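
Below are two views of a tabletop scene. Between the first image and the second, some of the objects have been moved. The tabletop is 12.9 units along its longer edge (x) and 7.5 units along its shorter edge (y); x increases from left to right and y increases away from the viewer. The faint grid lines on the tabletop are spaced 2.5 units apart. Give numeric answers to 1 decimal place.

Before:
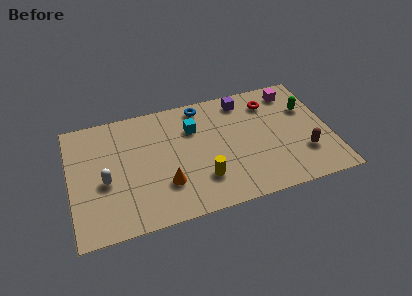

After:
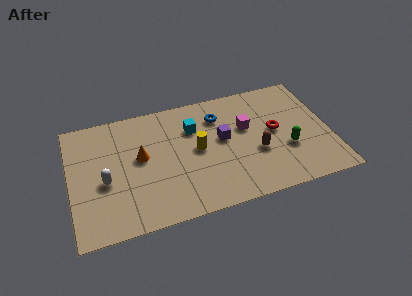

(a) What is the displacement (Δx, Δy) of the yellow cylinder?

(-0.1, 1.9)

The yellow cylinder started near (6.4, 2.0) and ended near (6.3, 3.9).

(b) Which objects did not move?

the white capsule and the cyan cube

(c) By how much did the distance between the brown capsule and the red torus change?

-2.5

Before: roughly 4.0 units apart; after: 1.5. That's 2.5 units closer together.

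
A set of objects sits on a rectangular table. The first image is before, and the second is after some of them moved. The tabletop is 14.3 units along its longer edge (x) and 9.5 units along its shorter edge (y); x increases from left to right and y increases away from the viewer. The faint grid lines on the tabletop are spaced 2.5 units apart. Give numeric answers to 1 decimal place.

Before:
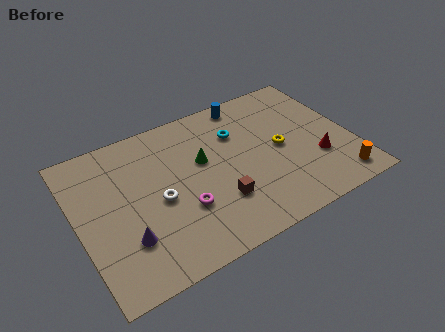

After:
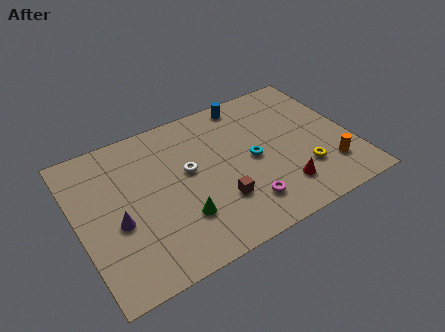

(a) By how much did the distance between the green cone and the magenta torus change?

+0.4

They were about 2.9 units apart before and 3.3 after — 0.4 units further apart.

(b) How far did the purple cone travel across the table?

1.2

The purple cone moved from about (2.2, 2.7) to (1.9, 3.9), a distance of √(0.3² + 1.2²) ≈ 1.2.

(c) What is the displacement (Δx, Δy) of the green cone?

(-1.6, -3.0)

From the two frames, the green cone sits at roughly (6.6, 5.7) before and (5.0, 2.7) after.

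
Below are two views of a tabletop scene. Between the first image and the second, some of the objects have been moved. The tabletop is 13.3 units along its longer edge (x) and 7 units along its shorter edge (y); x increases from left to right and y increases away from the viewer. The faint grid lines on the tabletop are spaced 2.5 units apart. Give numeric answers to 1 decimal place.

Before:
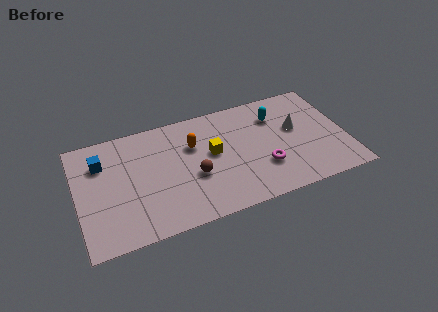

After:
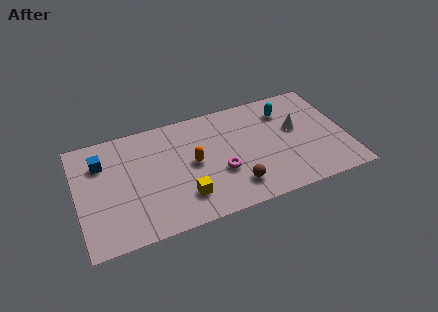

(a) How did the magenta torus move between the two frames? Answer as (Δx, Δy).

(-2.1, 0.4)

The magenta torus started near (9.1, 2.2) and ended near (7.0, 2.6).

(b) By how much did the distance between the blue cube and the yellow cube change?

-0.4

The distance was about 5.5 in the first image and 5.1 in the second, so they moved 0.4 units closer together.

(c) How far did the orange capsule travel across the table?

1.1

From (5.8, 4.7) to (5.7, 3.6), the orange capsule covered √(0.1² + 1.1²) ≈ 1.1 units.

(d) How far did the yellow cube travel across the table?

2.7

The yellow cube was near (6.7, 3.9) before and (5.1, 1.7) after, so it travelled √(1.6² + 2.2²) ≈ 2.7 units.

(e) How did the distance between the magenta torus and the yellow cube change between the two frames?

-0.8

They were about 2.9 units apart before and 2.1 after — 0.8 units closer together.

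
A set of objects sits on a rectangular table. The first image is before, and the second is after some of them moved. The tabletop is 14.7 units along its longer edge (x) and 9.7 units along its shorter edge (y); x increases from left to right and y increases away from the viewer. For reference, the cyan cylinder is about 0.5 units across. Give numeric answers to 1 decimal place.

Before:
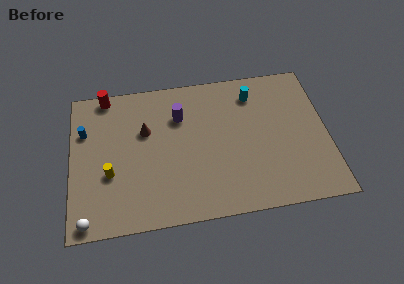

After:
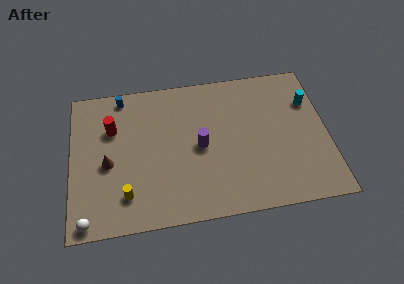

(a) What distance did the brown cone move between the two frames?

2.9

From (4.3, 6.2) to (2.1, 4.3), the brown cone covered √(2.2² + 1.9²) ≈ 2.9 units.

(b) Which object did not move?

the white sphere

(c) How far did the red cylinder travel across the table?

2.3

The red cylinder moved from about (2.1, 8.9) to (2.4, 6.6), a distance of √(0.3² + 2.3²) ≈ 2.3.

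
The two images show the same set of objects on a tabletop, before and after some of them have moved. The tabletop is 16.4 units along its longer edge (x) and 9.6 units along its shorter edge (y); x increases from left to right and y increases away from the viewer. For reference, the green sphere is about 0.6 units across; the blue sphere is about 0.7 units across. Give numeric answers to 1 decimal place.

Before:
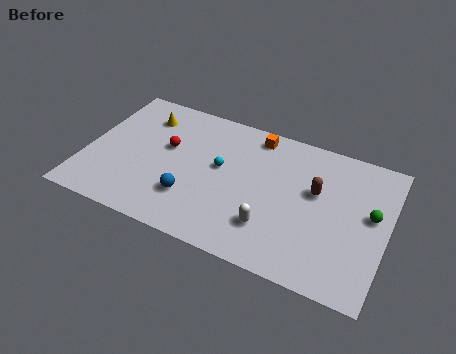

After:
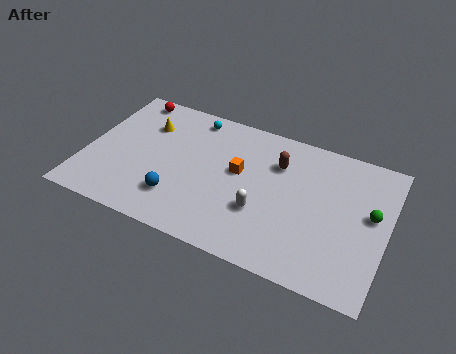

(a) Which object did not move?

the green sphere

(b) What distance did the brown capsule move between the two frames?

2.5

The brown capsule was near (12.5, 5.8) before and (10.3, 6.9) after, so it travelled √(2.2² + 1.1²) ≈ 2.5 units.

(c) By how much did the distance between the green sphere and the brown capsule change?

+2.4

Before: roughly 3.0 units apart; after: 5.4. That's 2.4 units further apart.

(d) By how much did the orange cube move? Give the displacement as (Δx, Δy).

(-0.6, -2.9)

From the two frames, the orange cube sits at roughly (8.9, 8.4) before and (8.3, 5.5) after.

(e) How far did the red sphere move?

3.8

The red sphere was near (4.3, 5.7) before and (1.8, 8.6) after, so it travelled √(2.5² + 2.9²) ≈ 3.8 units.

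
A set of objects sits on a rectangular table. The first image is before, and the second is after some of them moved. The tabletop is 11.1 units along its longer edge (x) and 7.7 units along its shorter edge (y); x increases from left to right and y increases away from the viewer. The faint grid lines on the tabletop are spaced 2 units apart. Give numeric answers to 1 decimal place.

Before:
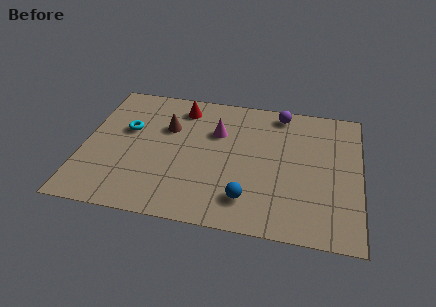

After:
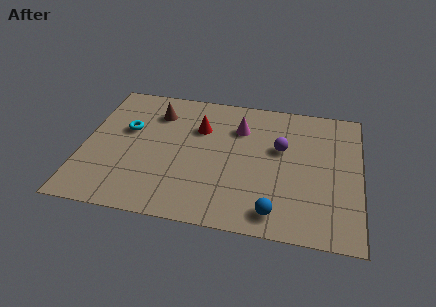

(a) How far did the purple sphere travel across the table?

2.1

From (7.8, 6.8) to (7.9, 4.7), the purple sphere covered √(0.1² + 2.1²) ≈ 2.1 units.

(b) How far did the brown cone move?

0.9

The brown cone moved from about (3.3, 5.1) to (2.8, 5.9), a distance of √(0.5² + 0.8²) ≈ 0.9.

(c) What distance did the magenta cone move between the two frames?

1.0

The magenta cone was near (5.3, 5.2) before and (6.2, 5.6) after, so it travelled √(0.9² + 0.4²) ≈ 1.0 units.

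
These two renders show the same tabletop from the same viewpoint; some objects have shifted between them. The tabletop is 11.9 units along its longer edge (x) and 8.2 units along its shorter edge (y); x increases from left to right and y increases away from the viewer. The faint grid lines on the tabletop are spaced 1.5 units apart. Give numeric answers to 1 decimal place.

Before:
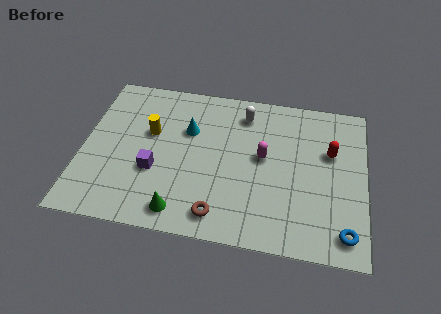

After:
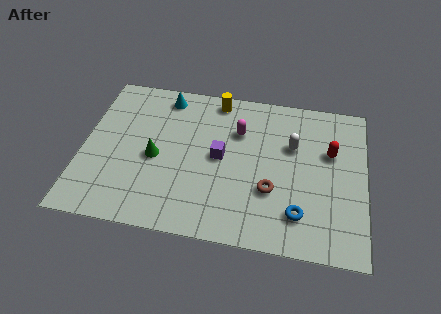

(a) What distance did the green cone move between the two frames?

2.9

The green cone was near (4.3, 1.1) before and (3.1, 3.7) after, so it travelled √(1.2² + 2.6²) ≈ 2.9 units.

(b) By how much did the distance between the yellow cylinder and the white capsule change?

-0.4

Before: roughly 4.3 units apart; after: 3.9. That's 0.4 units closer together.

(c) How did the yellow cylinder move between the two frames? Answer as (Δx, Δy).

(2.7, 2.3)

The yellow cylinder was at about (2.8, 5.0) and moved to about (5.5, 7.3).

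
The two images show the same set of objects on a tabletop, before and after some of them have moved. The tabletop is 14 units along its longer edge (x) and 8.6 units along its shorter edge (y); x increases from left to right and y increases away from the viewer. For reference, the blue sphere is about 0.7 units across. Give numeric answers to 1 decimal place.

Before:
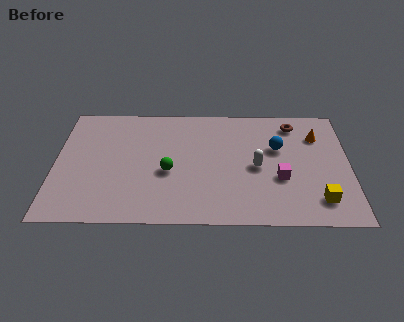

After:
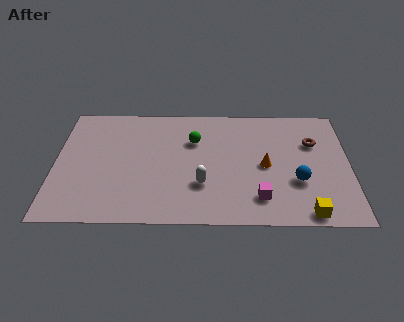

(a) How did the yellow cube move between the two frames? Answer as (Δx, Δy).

(-0.6, -0.9)

From the two frames, the yellow cube sits at roughly (12.5, 1.7) before and (11.9, 0.8) after.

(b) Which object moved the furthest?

the orange cone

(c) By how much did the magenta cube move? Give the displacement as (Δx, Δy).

(-1.0, -1.4)

The magenta cube was at about (10.7, 3.2) and moved to about (9.7, 1.8).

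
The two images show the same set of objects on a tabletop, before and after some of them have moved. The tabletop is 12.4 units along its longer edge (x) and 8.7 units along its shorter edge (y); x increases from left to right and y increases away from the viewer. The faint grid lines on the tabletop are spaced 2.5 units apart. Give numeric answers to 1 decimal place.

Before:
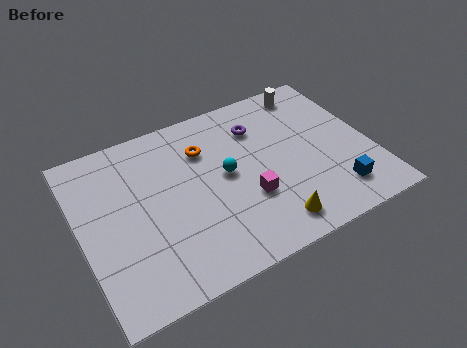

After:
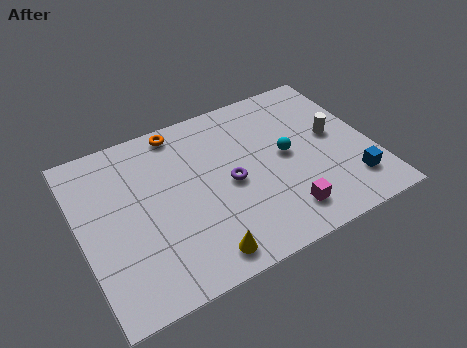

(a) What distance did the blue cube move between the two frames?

0.7

The blue cube was near (10.5, 1.7) before and (11.2, 1.9) after, so it travelled √(0.7² + 0.2²) ≈ 0.7 units.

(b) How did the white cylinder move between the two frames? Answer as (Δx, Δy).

(0.5, -2.9)

The white cylinder was at about (10.4, 7.6) and moved to about (10.9, 4.7).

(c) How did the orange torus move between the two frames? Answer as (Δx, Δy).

(-0.9, 1.5)

The orange torus started near (5.5, 6.3) and ended near (4.6, 7.8).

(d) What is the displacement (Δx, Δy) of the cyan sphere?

(2.6, -0.1)

The cyan sphere was at about (6.2, 4.6) and moved to about (8.8, 4.5).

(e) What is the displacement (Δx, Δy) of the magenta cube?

(1.3, -1.4)

The magenta cube was at about (6.9, 3.0) and moved to about (8.2, 1.6).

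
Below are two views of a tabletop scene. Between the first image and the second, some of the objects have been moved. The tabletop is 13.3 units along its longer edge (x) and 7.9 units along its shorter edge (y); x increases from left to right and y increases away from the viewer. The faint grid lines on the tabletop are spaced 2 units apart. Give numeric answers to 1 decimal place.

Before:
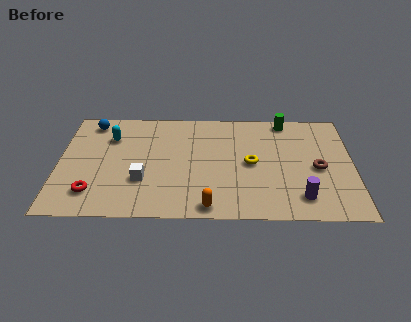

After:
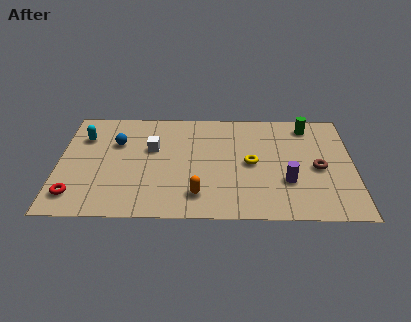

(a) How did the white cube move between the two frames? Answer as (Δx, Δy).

(0.4, 2.3)

The white cube started near (3.8, 2.6) and ended near (4.2, 4.9).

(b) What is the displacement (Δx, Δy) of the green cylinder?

(1.0, -0.4)

The green cylinder was at about (10.3, 7.1) and moved to about (11.3, 6.7).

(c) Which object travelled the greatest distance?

the white cube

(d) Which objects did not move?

the yellow torus and the brown torus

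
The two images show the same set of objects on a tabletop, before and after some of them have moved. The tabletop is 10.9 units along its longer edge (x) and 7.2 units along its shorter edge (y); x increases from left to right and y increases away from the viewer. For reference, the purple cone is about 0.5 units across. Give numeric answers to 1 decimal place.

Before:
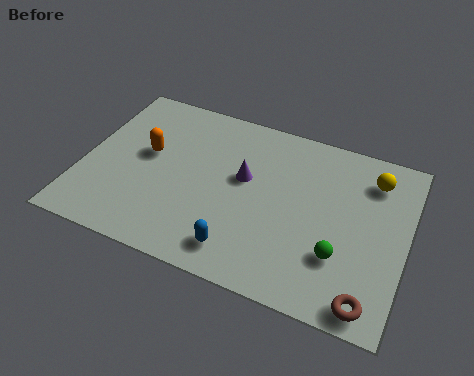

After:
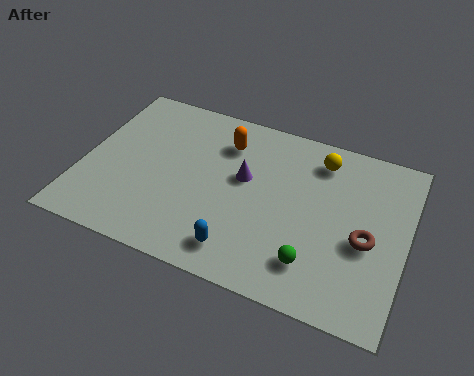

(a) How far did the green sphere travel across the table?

1.0

From (8.8, 2.2) to (8.0, 1.6), the green sphere covered √(0.8² + 0.6²) ≈ 1.0 units.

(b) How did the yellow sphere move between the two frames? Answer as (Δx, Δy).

(-1.8, 0.2)

From the two frames, the yellow sphere sits at roughly (9.6, 5.7) before and (7.8, 5.9) after.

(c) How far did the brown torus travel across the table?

2.3

From (9.9, 0.8) to (9.6, 3.1), the brown torus covered √(0.3² + 2.3²) ≈ 2.3 units.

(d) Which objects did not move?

the blue capsule and the purple cone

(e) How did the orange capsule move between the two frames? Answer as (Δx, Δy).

(2.5, 1.4)

The orange capsule was at about (2.1, 4.1) and moved to about (4.6, 5.5).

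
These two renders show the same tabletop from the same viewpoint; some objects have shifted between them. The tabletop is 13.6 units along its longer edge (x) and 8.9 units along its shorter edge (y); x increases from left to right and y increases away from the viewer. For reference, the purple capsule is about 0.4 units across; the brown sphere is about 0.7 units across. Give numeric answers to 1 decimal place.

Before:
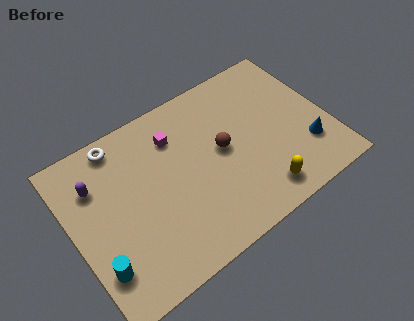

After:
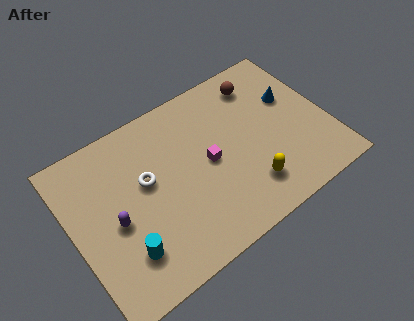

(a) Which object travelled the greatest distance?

the brown sphere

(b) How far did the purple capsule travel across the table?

2.5

The purple capsule moved from about (1.5, 6.4) to (2.1, 4.0), a distance of √(0.6² + 2.4²) ≈ 2.5.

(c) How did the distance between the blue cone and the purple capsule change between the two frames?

-1.4

Before: roughly 11.4 units apart; after: 10.0. That's 1.4 units closer together.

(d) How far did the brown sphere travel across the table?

3.7

The brown sphere was near (8.0, 4.7) before and (10.6, 7.3) after, so it travelled √(2.6² + 2.6²) ≈ 3.7 units.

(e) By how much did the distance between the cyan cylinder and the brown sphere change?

+2.2

They were about 7.5 units apart before and 9.7 after — 2.2 units further apart.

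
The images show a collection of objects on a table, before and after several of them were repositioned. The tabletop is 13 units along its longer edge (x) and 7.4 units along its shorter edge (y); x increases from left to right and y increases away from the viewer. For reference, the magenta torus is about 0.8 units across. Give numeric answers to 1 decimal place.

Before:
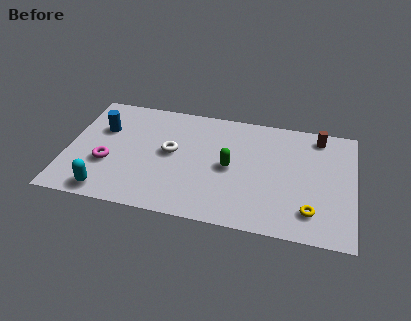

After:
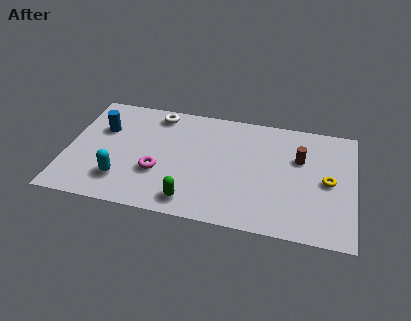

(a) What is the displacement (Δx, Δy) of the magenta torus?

(2.3, -0.1)

The magenta torus was at about (1.9, 2.7) and moved to about (4.2, 2.6).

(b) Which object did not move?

the blue cylinder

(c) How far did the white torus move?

2.5

The white torus was near (4.7, 4.0) before and (3.9, 6.4) after, so it travelled √(0.8² + 2.4²) ≈ 2.5 units.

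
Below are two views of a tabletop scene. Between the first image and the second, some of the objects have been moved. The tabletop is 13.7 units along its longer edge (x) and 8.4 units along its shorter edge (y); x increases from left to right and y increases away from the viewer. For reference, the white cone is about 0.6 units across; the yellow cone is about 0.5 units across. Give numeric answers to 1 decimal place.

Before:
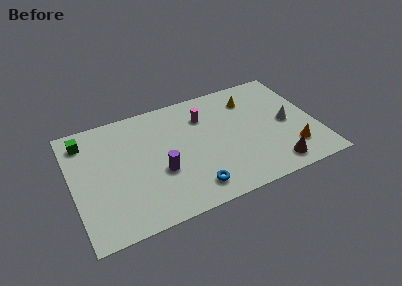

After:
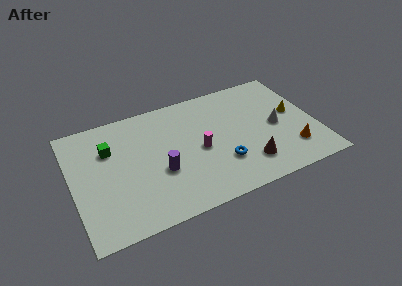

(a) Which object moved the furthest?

the yellow cone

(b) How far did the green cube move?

1.7

From (0.9, 6.9) to (2.2, 5.8), the green cube covered √(1.3² + 1.1²) ≈ 1.7 units.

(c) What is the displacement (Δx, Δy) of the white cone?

(-0.6, 0.0)

From the two frames, the white cone sits at roughly (12.1, 4.0) before and (11.5, 4.0) after.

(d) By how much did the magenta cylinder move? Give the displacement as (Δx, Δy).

(-0.5, -2.3)

The magenta cylinder was at about (7.6, 6.2) and moved to about (7.1, 3.9).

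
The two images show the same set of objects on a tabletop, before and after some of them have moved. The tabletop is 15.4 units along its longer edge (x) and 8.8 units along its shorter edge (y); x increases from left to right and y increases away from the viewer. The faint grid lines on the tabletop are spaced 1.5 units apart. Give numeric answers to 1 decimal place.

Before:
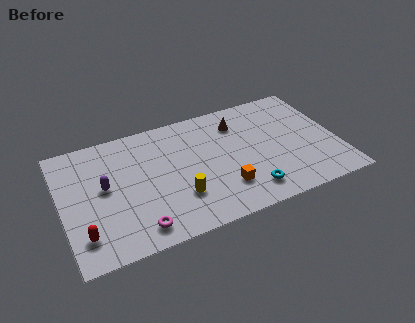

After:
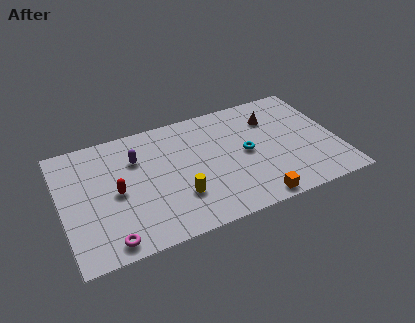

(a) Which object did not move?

the yellow cylinder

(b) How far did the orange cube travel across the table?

2.1

From (8.8, 2.3) to (10.3, 0.8), the orange cube covered √(1.5² + 1.5²) ≈ 2.1 units.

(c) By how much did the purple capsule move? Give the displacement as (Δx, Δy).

(1.9, 1.4)

The purple capsule was at about (2.4, 4.8) and moved to about (4.3, 6.2).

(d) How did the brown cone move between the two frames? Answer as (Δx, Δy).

(1.9, -0.3)

The brown cone started near (10.1, 6.8) and ended near (12.0, 6.5).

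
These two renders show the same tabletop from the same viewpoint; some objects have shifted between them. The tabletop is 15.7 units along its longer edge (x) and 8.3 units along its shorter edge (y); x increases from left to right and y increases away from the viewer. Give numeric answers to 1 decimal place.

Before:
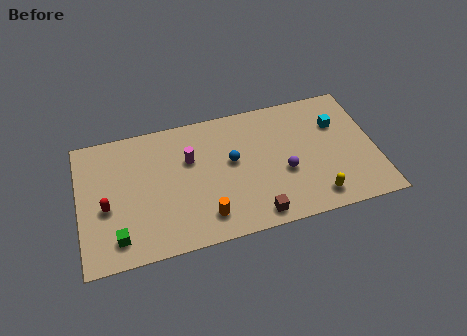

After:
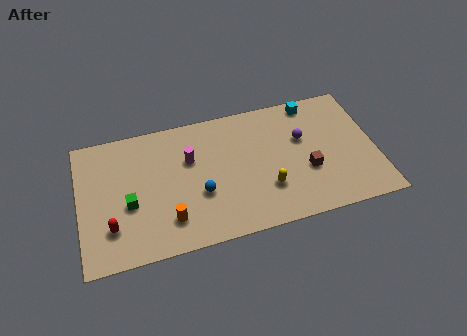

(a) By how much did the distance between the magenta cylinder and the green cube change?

-1.7

They were about 5.6 units apart before and 3.9 after — 1.7 units closer together.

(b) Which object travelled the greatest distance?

the brown cube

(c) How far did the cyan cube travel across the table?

2.1

From (13.8, 5.7) to (12.6, 7.4), the cyan cube covered √(1.2² + 1.7²) ≈ 2.1 units.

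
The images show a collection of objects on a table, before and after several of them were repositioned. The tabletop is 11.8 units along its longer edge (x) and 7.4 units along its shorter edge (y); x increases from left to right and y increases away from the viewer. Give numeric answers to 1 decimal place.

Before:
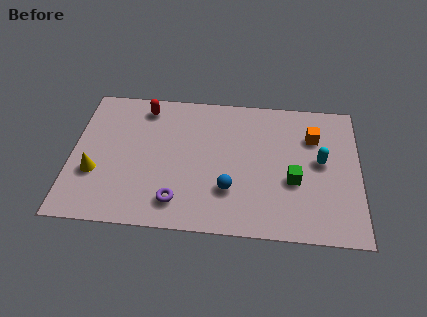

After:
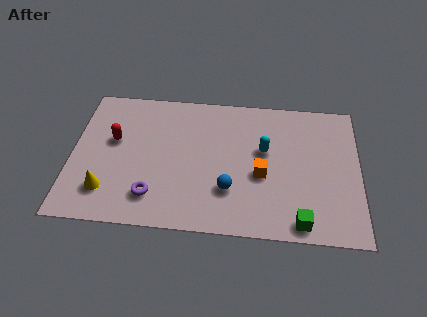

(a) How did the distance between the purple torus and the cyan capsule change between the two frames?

-1.1

The distance was about 6.4 in the first image and 5.3 in the second, so they moved 1.1 units closer together.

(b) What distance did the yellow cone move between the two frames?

1.0

The yellow cone was near (1.0, 2.6) before and (1.5, 1.7) after, so it travelled √(0.5² + 0.9²) ≈ 1.0 units.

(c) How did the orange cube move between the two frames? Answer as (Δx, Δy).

(-2.1, -2.2)

The orange cube was at about (9.9, 5.3) and moved to about (7.8, 3.1).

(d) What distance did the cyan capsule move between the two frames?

2.3

The cyan capsule was near (10.2, 4.0) before and (7.9, 4.4) after, so it travelled √(2.3² + 0.4²) ≈ 2.3 units.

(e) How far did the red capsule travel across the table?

2.2

From (2.9, 6.3) to (1.7, 4.4), the red capsule covered √(1.2² + 1.9²) ≈ 2.2 units.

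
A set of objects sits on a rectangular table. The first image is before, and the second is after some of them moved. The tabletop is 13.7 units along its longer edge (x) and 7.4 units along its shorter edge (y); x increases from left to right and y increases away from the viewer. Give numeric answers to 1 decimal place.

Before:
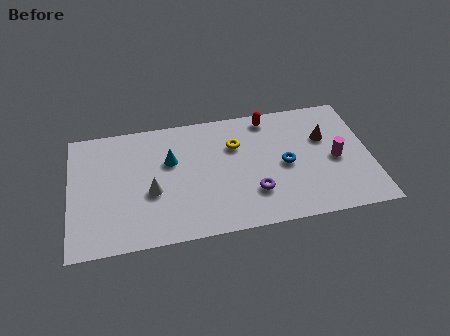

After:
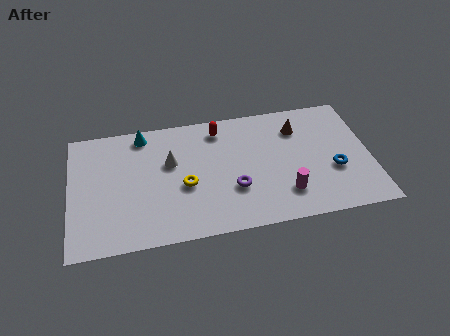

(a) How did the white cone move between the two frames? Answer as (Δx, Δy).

(0.9, 1.6)

The white cone was at about (3.7, 3.0) and moved to about (4.6, 4.6).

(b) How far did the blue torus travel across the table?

2.3

The blue torus was near (9.8, 3.5) before and (12.0, 2.8) after, so it travelled √(2.2² + 0.7²) ≈ 2.3 units.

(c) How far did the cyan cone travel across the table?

2.2

The cyan cone moved from about (4.6, 4.7) to (3.4, 6.5), a distance of √(1.2² + 1.8²) ≈ 2.2.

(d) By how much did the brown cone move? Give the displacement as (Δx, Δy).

(-1.2, 0.8)

From the two frames, the brown cone sits at roughly (11.7, 4.8) before and (10.5, 5.6) after.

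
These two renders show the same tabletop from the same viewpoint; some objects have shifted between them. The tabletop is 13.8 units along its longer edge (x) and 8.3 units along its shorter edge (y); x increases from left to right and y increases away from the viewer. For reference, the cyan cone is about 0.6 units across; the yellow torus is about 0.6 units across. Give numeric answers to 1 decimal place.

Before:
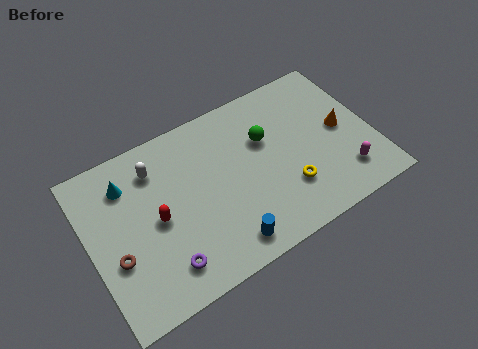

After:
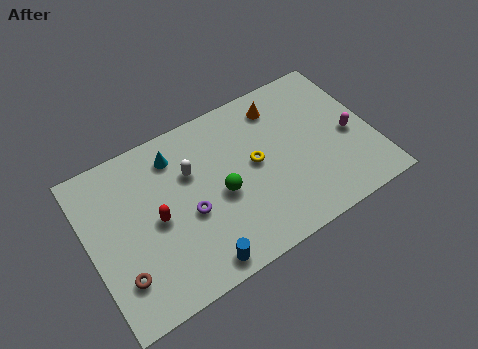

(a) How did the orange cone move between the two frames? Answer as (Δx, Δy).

(-2.7, 2.6)

The orange cone started near (12.4, 4.2) and ended near (9.7, 6.8).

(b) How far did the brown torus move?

1.0

From (1.1, 3.1) to (1.2, 2.1), the brown torus covered √(0.1² + 1.0²) ≈ 1.0 units.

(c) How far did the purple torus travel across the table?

2.4

The purple torus moved from about (3.2, 1.6) to (4.7, 3.5), a distance of √(1.5² + 1.9²) ≈ 2.4.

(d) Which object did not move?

the red capsule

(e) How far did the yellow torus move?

2.4

The yellow torus moved from about (9.4, 2.4) to (8.1, 4.4), a distance of √(1.3² + 2.0²) ≈ 2.4.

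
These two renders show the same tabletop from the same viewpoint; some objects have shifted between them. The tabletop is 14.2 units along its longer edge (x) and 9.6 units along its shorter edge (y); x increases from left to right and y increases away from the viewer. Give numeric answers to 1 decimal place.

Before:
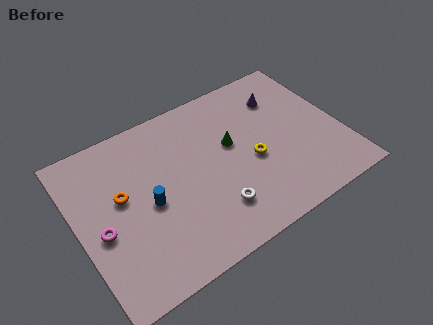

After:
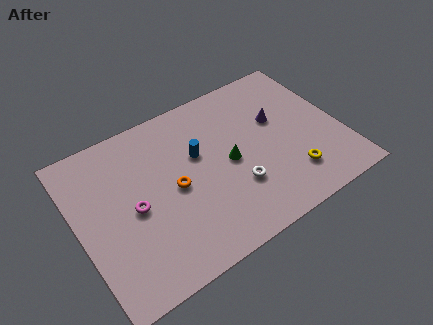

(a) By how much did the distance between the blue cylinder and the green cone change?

-2.9

Before: roughly 4.9 units apart; after: 2.0. That's 2.9 units closer together.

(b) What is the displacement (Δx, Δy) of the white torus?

(1.3, 0.7)

From the two frames, the white torus sits at roughly (6.9, 2.3) before and (8.2, 3.0) after.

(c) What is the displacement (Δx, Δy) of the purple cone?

(-0.5, -1.3)

From the two frames, the purple cone sits at roughly (11.5, 7.2) before and (11.0, 5.9) after.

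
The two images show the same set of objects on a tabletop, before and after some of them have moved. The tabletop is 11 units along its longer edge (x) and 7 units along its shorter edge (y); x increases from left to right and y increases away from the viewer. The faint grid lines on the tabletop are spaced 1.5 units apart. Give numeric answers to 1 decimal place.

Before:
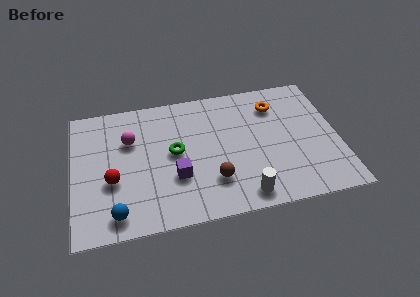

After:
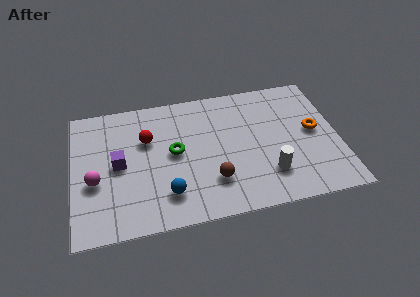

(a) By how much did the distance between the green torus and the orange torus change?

+1.2

The distance was about 4.6 in the first image and 5.8 in the second, so they moved 1.2 units further apart.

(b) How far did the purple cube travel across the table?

2.5

The purple cube was near (4.2, 2.4) before and (1.9, 3.5) after, so it travelled √(2.3² + 1.1²) ≈ 2.5 units.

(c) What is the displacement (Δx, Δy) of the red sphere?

(1.5, 1.9)

From the two frames, the red sphere sits at roughly (1.6, 2.7) before and (3.1, 4.6) after.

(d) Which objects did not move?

the green torus and the brown sphere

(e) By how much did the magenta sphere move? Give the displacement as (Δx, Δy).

(-1.5, -1.9)

The magenta sphere started near (2.4, 4.7) and ended near (0.9, 2.8).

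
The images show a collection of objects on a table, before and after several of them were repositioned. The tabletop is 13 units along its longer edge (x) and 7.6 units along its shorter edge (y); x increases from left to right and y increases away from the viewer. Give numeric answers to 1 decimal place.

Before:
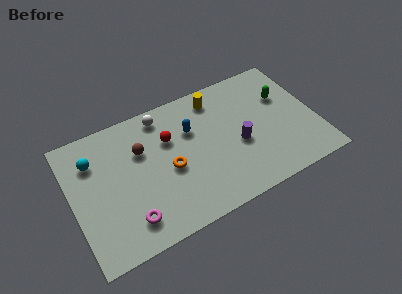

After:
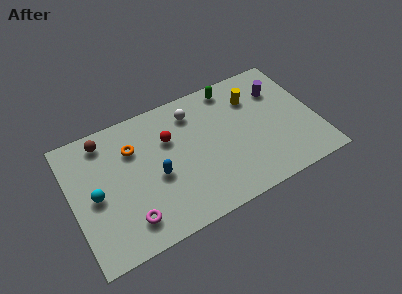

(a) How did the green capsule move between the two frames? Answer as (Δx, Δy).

(-2.6, 1.7)

The green capsule started near (11.5, 5.0) and ended near (8.9, 6.7).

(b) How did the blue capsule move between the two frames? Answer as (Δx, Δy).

(-2.1, -1.8)

The blue capsule was at about (6.5, 5.1) and moved to about (4.4, 3.3).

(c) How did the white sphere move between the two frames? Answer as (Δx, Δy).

(1.6, -0.5)

From the two frames, the white sphere sits at roughly (5.1, 6.6) before and (6.7, 6.1) after.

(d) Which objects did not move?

the red sphere and the magenta torus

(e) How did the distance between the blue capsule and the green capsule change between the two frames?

+0.6

They were about 5.0 units apart before and 5.6 after — 0.6 units further apart.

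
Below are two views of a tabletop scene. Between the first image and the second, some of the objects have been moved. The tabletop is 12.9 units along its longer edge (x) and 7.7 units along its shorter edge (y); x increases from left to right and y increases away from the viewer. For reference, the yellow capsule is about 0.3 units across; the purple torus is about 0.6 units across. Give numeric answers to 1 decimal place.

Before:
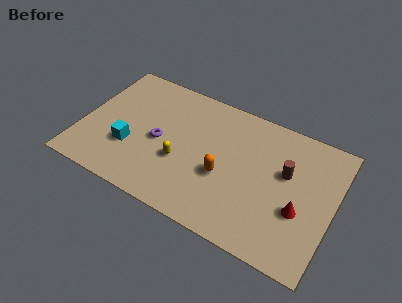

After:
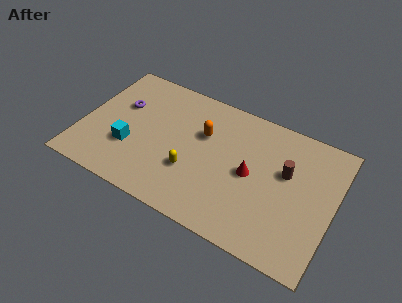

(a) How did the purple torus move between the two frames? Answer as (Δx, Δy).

(-2.2, 1.3)

The purple torus was at about (4.0, 3.6) and moved to about (1.8, 4.9).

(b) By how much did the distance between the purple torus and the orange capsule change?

+0.9

The distance was about 3.4 in the first image and 4.3 in the second, so they moved 0.9 units further apart.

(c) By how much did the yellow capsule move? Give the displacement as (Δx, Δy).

(0.6, -0.3)

From the two frames, the yellow capsule sits at roughly (5.2, 2.9) before and (5.8, 2.6) after.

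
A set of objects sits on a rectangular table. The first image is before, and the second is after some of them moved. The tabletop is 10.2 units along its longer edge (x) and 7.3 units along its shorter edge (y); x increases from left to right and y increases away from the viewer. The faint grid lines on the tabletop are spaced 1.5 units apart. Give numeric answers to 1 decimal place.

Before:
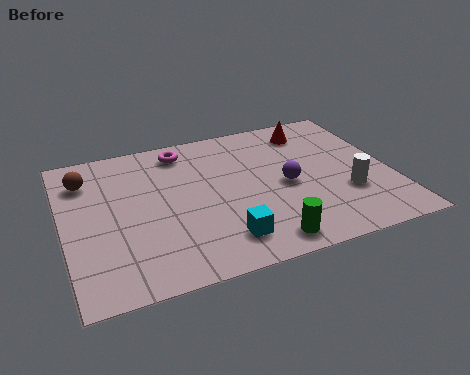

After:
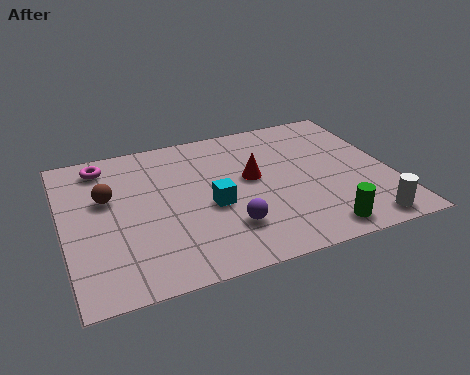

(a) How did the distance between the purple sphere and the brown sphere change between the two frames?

-2.1

The distance was about 6.5 in the first image and 4.4 in the second, so they moved 2.1 units closer together.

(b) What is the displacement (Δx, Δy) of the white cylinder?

(0.3, -1.6)

The white cylinder started near (8.7, 2.4) and ended near (9.0, 0.8).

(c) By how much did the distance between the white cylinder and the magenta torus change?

+3.2

They were about 6.1 units apart before and 9.3 after — 3.2 units further apart.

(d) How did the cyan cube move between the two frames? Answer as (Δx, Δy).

(-0.2, 1.7)

The cyan cube started near (4.7, 1.4) and ended near (4.5, 3.1).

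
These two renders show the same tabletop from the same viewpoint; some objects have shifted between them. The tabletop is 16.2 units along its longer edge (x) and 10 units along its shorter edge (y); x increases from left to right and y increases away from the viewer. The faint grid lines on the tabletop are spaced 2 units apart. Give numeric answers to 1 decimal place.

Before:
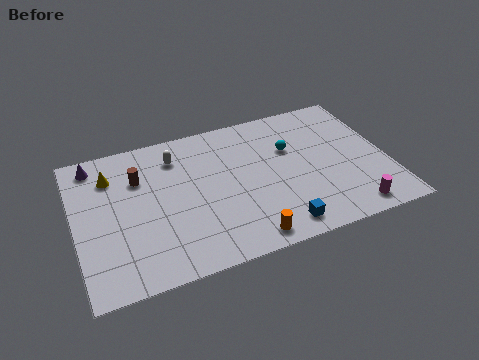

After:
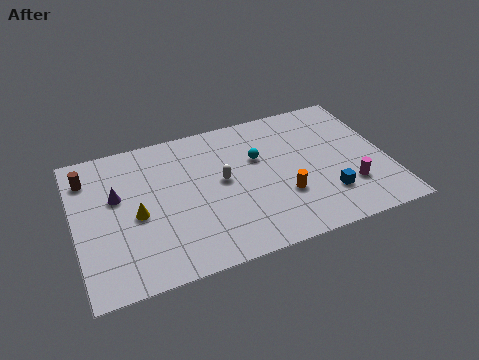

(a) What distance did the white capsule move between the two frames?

3.3

The white capsule was near (5.4, 7.9) before and (7.6, 5.4) after, so it travelled √(2.2² + 2.5²) ≈ 3.3 units.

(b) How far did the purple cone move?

2.8

From (1.2, 8.7) to (2.2, 6.1), the purple cone covered √(1.0² + 2.6²) ≈ 2.8 units.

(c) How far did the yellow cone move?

3.3

The yellow cone was near (2.0, 7.6) before and (3.1, 4.5) after, so it travelled √(1.1² + 3.1²) ≈ 3.3 units.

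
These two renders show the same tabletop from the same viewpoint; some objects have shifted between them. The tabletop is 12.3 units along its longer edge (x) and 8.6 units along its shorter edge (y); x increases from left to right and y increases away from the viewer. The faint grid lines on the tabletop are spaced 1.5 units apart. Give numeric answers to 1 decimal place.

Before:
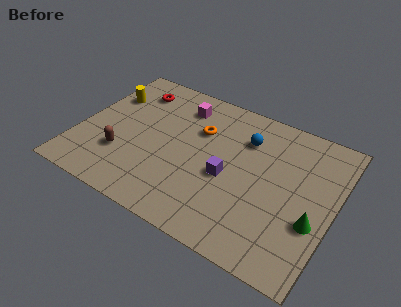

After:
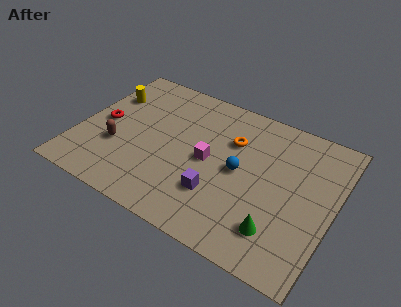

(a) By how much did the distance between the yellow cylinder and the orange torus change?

+1.6

They were about 4.6 units apart before and 6.2 after — 1.6 units further apart.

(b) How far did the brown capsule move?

0.5

The brown capsule moved from about (2.3, 2.6) to (2.0, 3.0), a distance of √(0.3² + 0.4²) ≈ 0.5.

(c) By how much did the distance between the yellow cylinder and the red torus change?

+0.4

The distance was about 1.4 in the first image and 1.8 in the second, so they moved 0.4 units further apart.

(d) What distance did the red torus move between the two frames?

2.9

The red torus was near (2.1, 6.9) before and (1.1, 4.2) after, so it travelled √(1.0² + 2.7²) ≈ 2.9 units.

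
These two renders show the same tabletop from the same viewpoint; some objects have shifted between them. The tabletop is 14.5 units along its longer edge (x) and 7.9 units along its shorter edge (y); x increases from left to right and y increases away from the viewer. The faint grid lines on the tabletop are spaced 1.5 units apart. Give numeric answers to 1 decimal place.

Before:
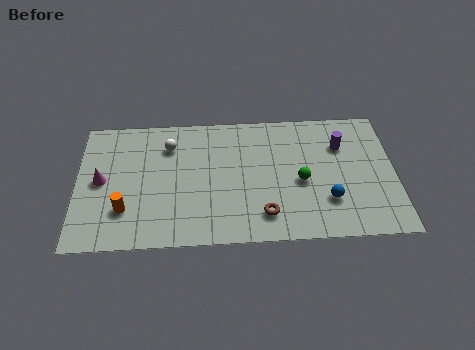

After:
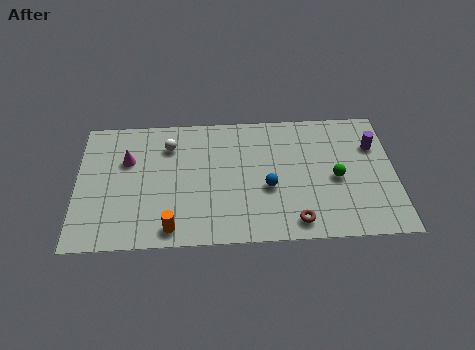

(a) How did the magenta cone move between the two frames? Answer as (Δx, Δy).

(1.2, 1.2)

From the two frames, the magenta cone sits at roughly (1.1, 4.0) before and (2.3, 5.2) after.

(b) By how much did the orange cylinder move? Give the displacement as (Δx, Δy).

(2.1, -1.2)

The orange cylinder started near (2.2, 2.2) and ended near (4.3, 1.0).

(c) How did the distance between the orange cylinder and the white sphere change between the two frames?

+0.7

They were about 4.3 units apart before and 5.0 after — 0.7 units further apart.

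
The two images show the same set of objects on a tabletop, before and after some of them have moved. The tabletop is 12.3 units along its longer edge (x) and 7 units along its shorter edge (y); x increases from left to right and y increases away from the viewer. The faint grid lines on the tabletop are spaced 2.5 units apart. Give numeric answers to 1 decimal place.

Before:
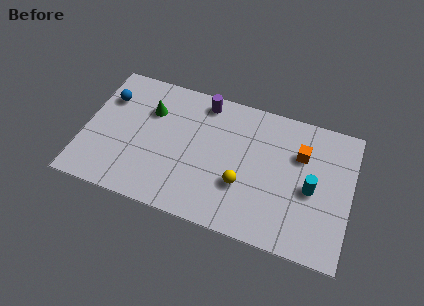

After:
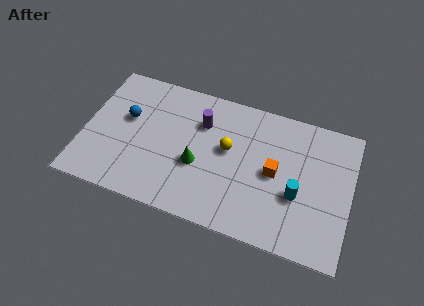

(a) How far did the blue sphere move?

1.3

The blue sphere was near (0.9, 5.0) before and (1.9, 4.2) after, so it travelled √(1.0² + 0.8²) ≈ 1.3 units.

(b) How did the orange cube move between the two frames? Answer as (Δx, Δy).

(-1.1, -1.3)

The orange cube was at about (9.9, 4.8) and moved to about (8.8, 3.5).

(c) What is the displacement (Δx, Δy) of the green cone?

(2.4, -2.1)

The green cone started near (2.9, 4.9) and ended near (5.3, 2.8).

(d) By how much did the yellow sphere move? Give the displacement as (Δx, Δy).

(-0.8, 1.6)

From the two frames, the yellow sphere sits at roughly (7.4, 2.4) before and (6.6, 4.0) after.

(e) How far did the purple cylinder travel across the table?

1.1

From (5.3, 6.1) to (5.3, 5.0), the purple cylinder covered √(0.0² + 1.1²) ≈ 1.1 units.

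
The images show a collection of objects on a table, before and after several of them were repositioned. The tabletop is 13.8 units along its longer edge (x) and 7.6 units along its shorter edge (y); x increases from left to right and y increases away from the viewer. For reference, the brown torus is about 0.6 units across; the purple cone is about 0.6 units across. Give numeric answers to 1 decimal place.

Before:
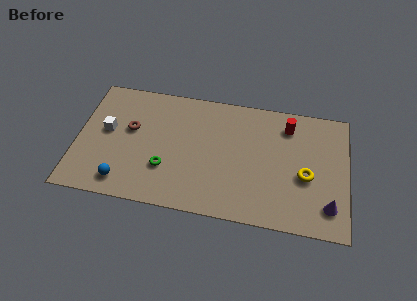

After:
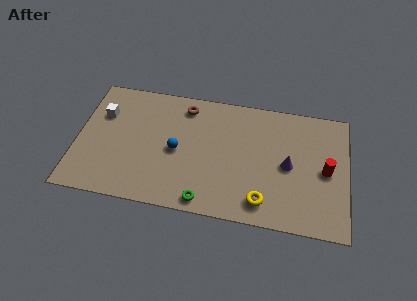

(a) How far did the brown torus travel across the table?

3.3

The brown torus moved from about (2.7, 4.5) to (5.4, 6.4), a distance of √(2.7² + 1.9²) ≈ 3.3.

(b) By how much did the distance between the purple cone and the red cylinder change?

-3.1

Before: roughly 5.0 units apart; after: 1.9. That's 3.1 units closer together.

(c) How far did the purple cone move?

3.0

The purple cone was near (12.9, 1.6) before and (10.8, 3.7) after, so it travelled √(2.1² + 2.1²) ≈ 3.0 units.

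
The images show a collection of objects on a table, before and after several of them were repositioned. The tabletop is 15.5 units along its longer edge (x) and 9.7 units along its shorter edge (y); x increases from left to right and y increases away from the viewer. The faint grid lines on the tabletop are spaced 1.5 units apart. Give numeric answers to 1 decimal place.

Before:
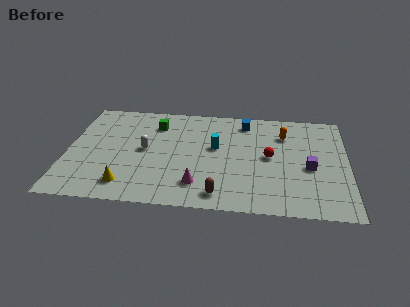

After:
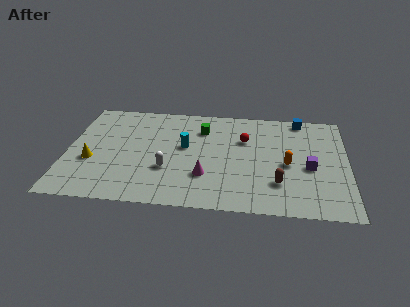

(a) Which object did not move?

the purple cube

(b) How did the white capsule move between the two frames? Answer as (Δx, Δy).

(1.3, -1.7)

The white capsule started near (4.3, 5.0) and ended near (5.6, 3.3).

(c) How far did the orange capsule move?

2.8

From (12.0, 7.2) to (12.2, 4.4), the orange capsule covered √(0.2² + 2.8²) ≈ 2.8 units.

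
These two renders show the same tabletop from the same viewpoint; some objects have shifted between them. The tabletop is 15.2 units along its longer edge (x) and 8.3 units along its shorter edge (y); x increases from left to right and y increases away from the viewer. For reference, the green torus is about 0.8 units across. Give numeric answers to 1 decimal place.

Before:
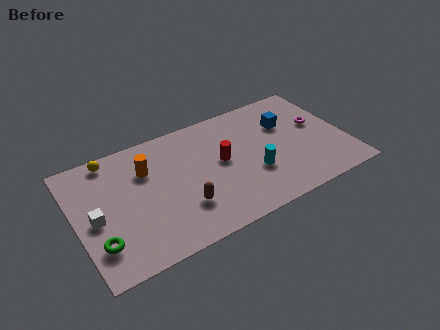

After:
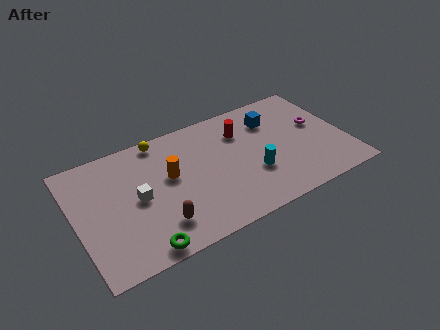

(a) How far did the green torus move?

2.6

From (1.0, 2.1) to (3.2, 0.8), the green torus covered √(2.2² + 1.3²) ≈ 2.6 units.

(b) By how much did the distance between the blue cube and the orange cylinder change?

-1.7

Before: roughly 8.0 units apart; after: 6.3. That's 1.7 units closer together.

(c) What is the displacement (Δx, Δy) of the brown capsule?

(-1.4, -0.5)

The brown capsule was at about (5.7, 2.4) and moved to about (4.3, 1.9).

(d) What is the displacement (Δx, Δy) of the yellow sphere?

(2.8, 0.1)

The yellow sphere was at about (2.3, 7.4) and moved to about (5.1, 7.5).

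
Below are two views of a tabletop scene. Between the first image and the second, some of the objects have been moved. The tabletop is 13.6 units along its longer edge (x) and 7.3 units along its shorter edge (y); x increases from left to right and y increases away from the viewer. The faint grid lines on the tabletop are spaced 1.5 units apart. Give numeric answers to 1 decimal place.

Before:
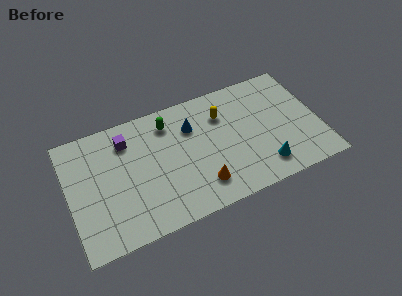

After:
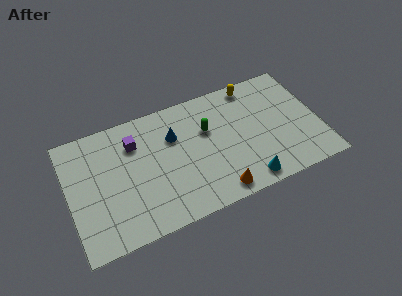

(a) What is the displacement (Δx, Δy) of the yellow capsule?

(1.8, 1.2)

The yellow capsule was at about (8.5, 5.3) and moved to about (10.3, 6.5).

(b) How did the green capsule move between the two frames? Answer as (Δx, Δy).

(2.0, -1.2)

The green capsule was at about (5.6, 5.9) and moved to about (7.6, 4.7).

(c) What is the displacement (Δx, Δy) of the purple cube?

(0.4, -0.3)

The purple cube was at about (3.3, 5.7) and moved to about (3.7, 5.4).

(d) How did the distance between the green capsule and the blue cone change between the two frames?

+0.4

They were about 1.4 units apart before and 1.8 after — 0.4 units further apart.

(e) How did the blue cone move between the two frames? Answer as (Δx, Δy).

(-1.0, -0.2)

The blue cone was at about (6.8, 5.2) and moved to about (5.8, 5.0).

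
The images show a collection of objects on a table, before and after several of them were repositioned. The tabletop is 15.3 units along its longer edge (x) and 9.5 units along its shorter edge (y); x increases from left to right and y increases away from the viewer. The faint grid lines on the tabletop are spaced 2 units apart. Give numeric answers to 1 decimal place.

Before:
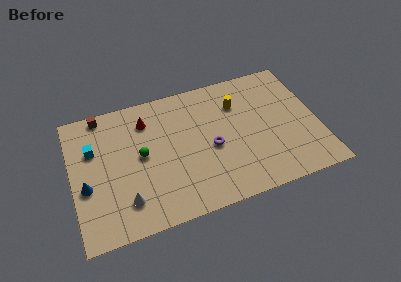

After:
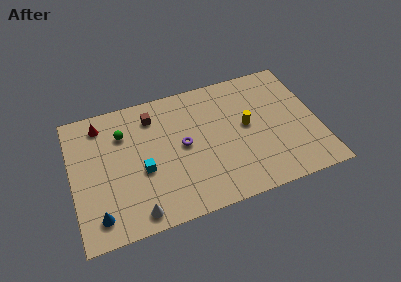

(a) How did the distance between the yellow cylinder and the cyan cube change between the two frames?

-2.4

They were about 9.1 units apart before and 6.7 after — 2.4 units closer together.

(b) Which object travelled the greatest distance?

the cyan cube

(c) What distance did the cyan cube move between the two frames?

3.8

The cyan cube moved from about (1.4, 6.3) to (4.3, 3.9), a distance of √(2.9² + 2.4²) ≈ 3.8.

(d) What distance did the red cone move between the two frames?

2.9

The red cone was near (4.8, 7.4) before and (2.0, 8.0) after, so it travelled √(2.8² + 0.6²) ≈ 2.9 units.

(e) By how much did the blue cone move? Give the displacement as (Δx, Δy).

(0.6, -2.2)

The blue cone started near (0.8, 3.8) and ended near (1.4, 1.6).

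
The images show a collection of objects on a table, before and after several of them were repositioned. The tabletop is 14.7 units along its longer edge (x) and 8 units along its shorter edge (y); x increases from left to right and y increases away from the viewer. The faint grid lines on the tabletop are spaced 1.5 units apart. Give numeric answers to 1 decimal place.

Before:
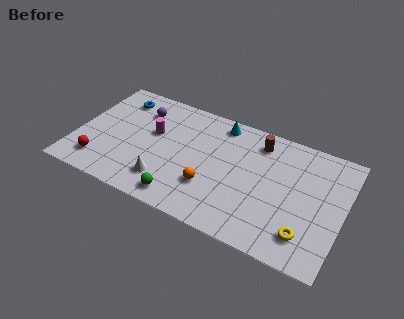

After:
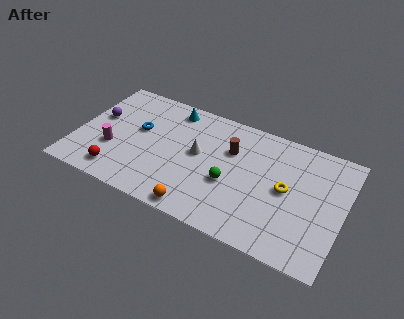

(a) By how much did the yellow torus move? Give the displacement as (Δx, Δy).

(-1.3, 2.4)

From the two frames, the yellow torus sits at roughly (12.9, 1.7) before and (11.6, 4.1) after.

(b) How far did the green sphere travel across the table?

3.2

From (6.2, 1.1) to (8.6, 3.2), the green sphere covered √(2.4² + 2.1²) ≈ 3.2 units.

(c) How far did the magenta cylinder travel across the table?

2.8

The magenta cylinder was near (4.1, 4.8) before and (2.1, 2.8) after, so it travelled √(2.0² + 2.0²) ≈ 2.8 units.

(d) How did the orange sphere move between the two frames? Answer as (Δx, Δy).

(-0.4, -1.7)

The orange sphere started near (7.6, 2.5) and ended near (7.2, 0.8).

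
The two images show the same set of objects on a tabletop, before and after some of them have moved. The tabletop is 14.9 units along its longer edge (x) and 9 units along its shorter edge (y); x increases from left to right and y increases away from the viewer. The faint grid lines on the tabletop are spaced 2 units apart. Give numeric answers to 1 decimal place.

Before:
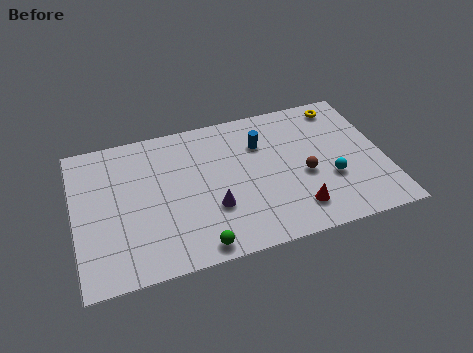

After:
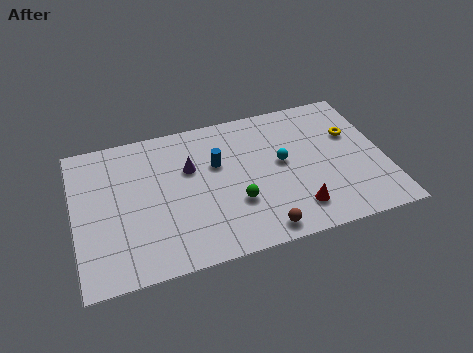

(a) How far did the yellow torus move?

2.0

The yellow torus was near (13.2, 7.8) before and (13.5, 5.8) after, so it travelled √(0.3² + 2.0²) ≈ 2.0 units.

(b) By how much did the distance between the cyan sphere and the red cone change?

+0.8

Before: roughly 2.3 units apart; after: 3.1. That's 0.8 units further apart.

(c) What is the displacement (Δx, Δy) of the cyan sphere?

(-2.2, 1.7)

The cyan sphere was at about (12.2, 3.2) and moved to about (10.0, 4.9).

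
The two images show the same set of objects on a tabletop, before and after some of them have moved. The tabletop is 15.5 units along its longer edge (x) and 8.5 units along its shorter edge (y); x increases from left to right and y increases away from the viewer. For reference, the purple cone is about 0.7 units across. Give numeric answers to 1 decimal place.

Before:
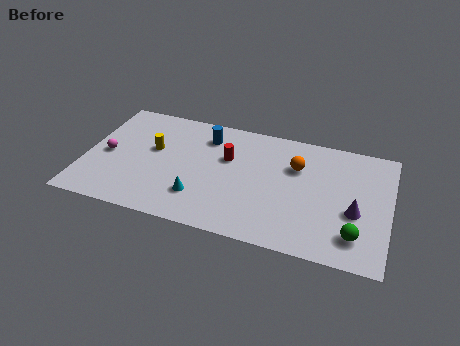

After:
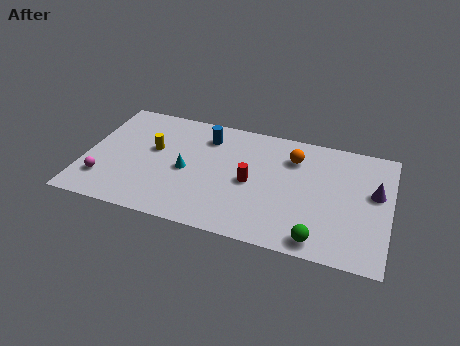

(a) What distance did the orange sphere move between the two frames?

0.6

The orange sphere was near (10.7, 5.8) before and (10.5, 6.4) after, so it travelled √(0.2² + 0.6²) ≈ 0.6 units.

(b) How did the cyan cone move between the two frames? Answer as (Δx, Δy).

(-0.8, 1.7)

The cyan cone started near (6.0, 2.2) and ended near (5.2, 3.9).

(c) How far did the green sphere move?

2.0

The green sphere was near (13.9, 1.8) before and (12.1, 1.0) after, so it travelled √(1.8² + 0.8²) ≈ 2.0 units.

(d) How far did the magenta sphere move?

1.9

The magenta sphere was near (1.1, 4.0) before and (1.1, 2.1) after, so it travelled √(0.0² + 1.9²) ≈ 1.9 units.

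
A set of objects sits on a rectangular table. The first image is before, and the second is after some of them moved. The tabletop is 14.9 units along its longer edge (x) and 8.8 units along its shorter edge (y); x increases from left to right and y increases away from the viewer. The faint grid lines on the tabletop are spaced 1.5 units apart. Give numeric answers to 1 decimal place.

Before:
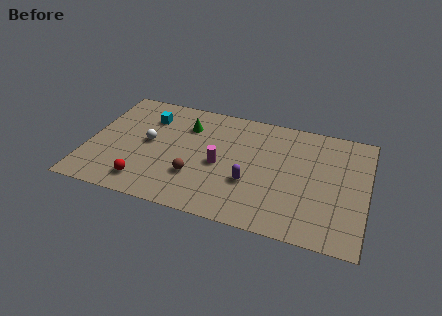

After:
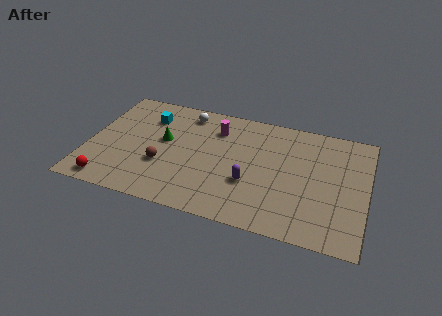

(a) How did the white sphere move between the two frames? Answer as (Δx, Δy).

(1.8, 2.9)

The white sphere started near (3.2, 4.6) and ended near (5.0, 7.5).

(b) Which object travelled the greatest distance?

the white sphere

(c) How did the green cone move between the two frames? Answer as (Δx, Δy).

(-1.1, -1.5)

The green cone was at about (5.1, 6.5) and moved to about (4.0, 5.0).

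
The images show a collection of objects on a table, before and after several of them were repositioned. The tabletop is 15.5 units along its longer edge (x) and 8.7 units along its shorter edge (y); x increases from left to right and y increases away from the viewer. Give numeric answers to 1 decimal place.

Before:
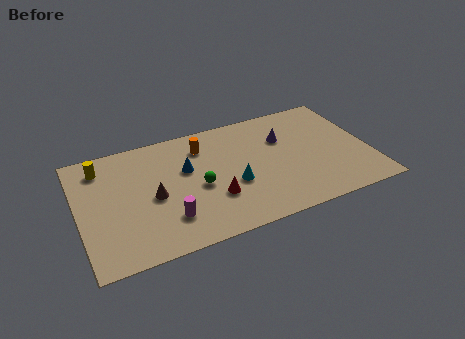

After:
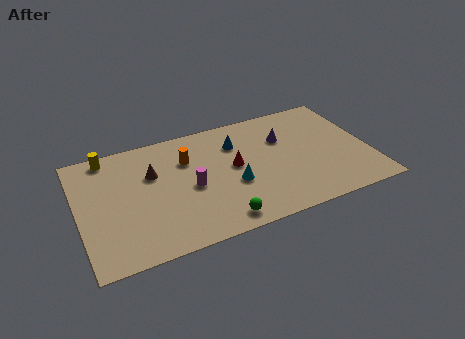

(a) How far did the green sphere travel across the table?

2.9

From (6.3, 3.9) to (7.1, 1.1), the green sphere covered √(0.8² + 2.8²) ≈ 2.9 units.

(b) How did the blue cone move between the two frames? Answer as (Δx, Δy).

(2.8, 1.0)

The blue cone was at about (5.8, 5.4) and moved to about (8.6, 6.4).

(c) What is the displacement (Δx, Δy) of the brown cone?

(0.1, 1.7)

The brown cone was at about (3.9, 4.0) and moved to about (4.0, 5.7).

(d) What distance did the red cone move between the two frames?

2.3

The red cone was near (7.0, 2.8) before and (8.3, 4.7) after, so it travelled √(1.3² + 1.9²) ≈ 2.3 units.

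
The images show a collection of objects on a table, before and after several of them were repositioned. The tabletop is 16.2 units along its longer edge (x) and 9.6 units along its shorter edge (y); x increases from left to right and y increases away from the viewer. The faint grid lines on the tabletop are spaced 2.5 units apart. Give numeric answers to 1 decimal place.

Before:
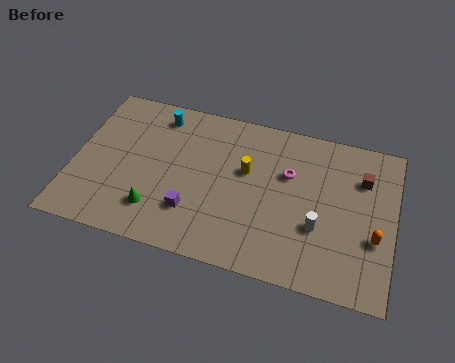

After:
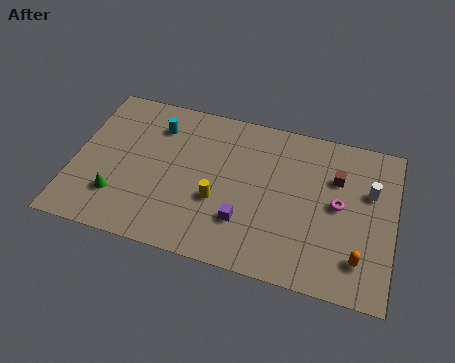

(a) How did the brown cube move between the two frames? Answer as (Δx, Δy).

(-1.3, -0.3)

The brown cube was at about (14.5, 6.9) and moved to about (13.2, 6.6).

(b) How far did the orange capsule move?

1.6

From (15.3, 3.5) to (14.6, 2.1), the orange capsule covered √(0.7² + 1.4²) ≈ 1.6 units.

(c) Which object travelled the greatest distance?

the white cylinder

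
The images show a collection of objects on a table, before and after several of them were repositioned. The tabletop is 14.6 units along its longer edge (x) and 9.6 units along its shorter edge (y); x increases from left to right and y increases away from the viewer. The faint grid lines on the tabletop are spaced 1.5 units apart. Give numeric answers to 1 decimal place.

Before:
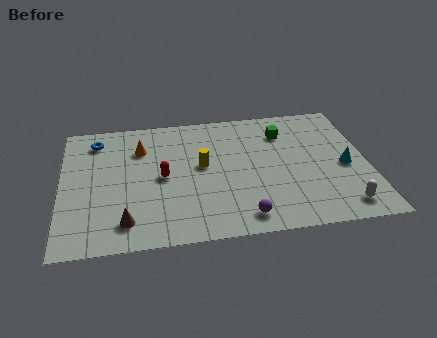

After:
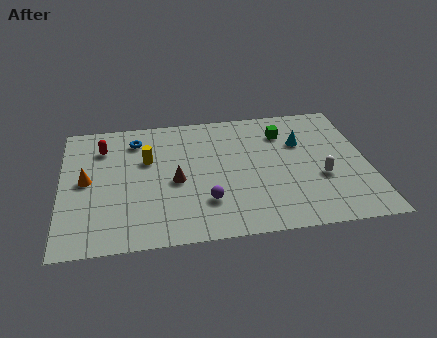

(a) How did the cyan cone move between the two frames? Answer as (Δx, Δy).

(-2.0, 2.1)

The cyan cone started near (13.5, 4.3) and ended near (11.5, 6.4).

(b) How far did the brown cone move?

3.5

The brown cone moved from about (3.0, 1.7) to (5.4, 4.3), a distance of √(2.4² + 2.6²) ≈ 3.5.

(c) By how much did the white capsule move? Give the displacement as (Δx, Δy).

(-0.9, 2.2)

The white capsule was at about (13.2, 1.4) and moved to about (12.3, 3.6).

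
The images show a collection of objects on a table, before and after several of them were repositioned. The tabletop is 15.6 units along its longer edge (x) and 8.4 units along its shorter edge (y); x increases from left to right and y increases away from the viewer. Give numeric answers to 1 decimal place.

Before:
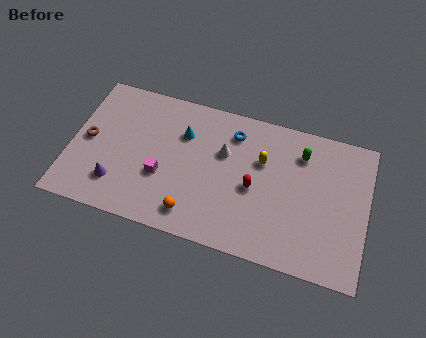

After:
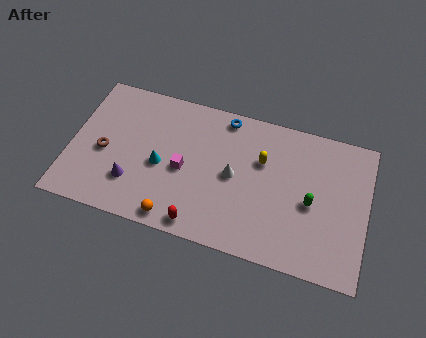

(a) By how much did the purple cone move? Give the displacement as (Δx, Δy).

(0.8, 0.3)

The purple cone started near (2.6, 2.0) and ended near (3.4, 2.3).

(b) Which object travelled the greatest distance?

the red capsule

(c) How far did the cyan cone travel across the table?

2.4

The cyan cone was near (5.8, 5.9) before and (4.8, 3.7) after, so it travelled √(1.0² + 2.2²) ≈ 2.4 units.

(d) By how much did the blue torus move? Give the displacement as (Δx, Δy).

(-0.5, 0.8)

The blue torus was at about (8.4, 6.7) and moved to about (7.9, 7.5).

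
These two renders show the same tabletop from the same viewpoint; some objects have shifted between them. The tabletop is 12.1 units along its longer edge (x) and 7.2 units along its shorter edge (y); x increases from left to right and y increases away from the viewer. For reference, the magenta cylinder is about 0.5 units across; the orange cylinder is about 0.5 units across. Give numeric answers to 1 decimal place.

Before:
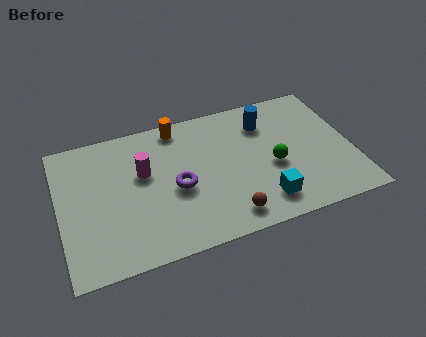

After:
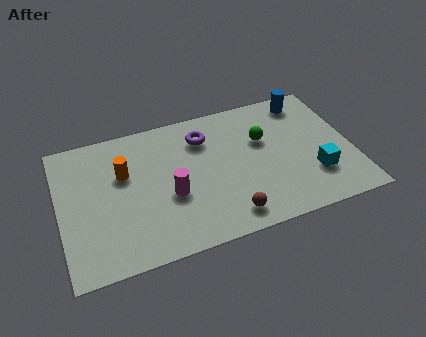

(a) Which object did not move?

the brown sphere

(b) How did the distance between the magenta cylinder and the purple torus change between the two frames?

+1.3

Before: roughly 1.8 units apart; after: 3.1. That's 1.3 units further apart.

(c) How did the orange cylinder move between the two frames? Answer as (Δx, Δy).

(-2.4, -1.8)

The orange cylinder was at about (5.1, 6.4) and moved to about (2.7, 4.6).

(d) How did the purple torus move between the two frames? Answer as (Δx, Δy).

(1.3, 2.3)

The purple torus started near (4.8, 3.2) and ended near (6.1, 5.5).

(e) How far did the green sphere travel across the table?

1.5

The green sphere moved from about (8.8, 3.1) to (8.5, 4.6), a distance of √(0.3² + 1.5²) ≈ 1.5.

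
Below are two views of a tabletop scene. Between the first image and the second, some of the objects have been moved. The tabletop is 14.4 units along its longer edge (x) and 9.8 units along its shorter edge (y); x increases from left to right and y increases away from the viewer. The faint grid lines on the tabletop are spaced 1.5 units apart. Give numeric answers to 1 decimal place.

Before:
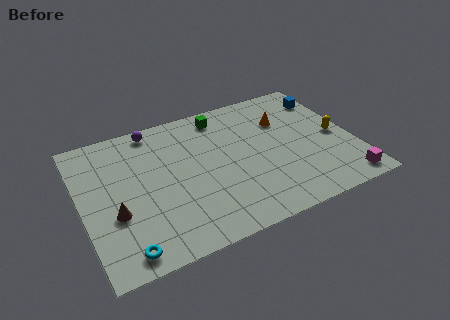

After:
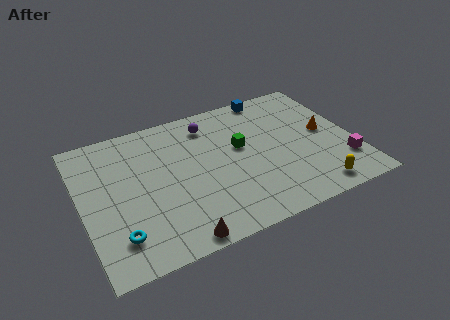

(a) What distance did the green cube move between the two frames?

2.8

The green cube moved from about (7.8, 8.4) to (8.5, 5.7), a distance of √(0.7² + 2.7²) ≈ 2.8.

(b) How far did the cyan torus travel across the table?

1.0

From (1.8, 1.1) to (1.6, 2.1), the cyan torus covered √(0.2² + 1.0²) ≈ 1.0 units.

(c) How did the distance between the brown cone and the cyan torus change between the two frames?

+0.7

Before: roughly 2.5 units apart; after: 3.2. That's 0.7 units further apart.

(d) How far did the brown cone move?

4.0

The brown cone was near (1.6, 3.6) before and (4.5, 0.8) after, so it travelled √(2.9² + 2.8²) ≈ 4.0 units.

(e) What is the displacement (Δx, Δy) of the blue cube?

(-2.9, 1.3)

The blue cube started near (13.5, 7.7) and ended near (10.6, 9.0).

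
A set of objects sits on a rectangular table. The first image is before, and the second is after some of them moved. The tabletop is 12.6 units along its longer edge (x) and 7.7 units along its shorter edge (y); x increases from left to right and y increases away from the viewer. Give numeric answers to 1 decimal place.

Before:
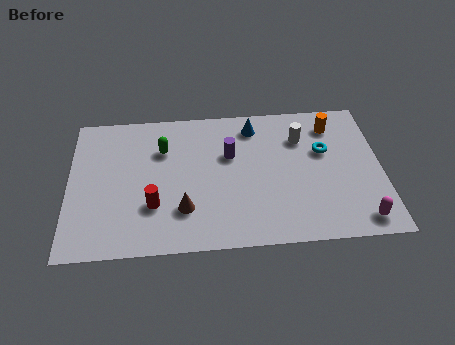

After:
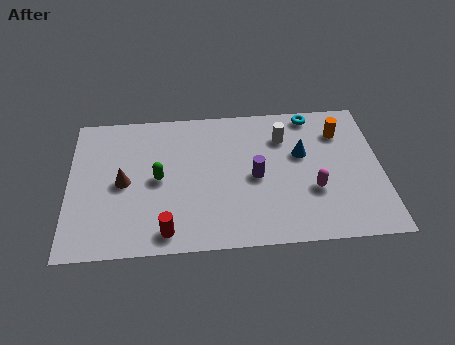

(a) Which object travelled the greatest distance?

the brown cone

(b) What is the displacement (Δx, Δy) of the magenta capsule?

(-1.8, 1.7)

The magenta capsule started near (11.6, 1.0) and ended near (9.8, 2.7).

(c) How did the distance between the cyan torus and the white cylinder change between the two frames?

+0.5

They were about 1.2 units apart before and 1.7 after — 0.5 units further apart.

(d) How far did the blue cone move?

2.5

From (7.5, 6.4) to (9.4, 4.7), the blue cone covered √(1.9² + 1.7²) ≈ 2.5 units.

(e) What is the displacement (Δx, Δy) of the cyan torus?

(-0.4, 2.1)

The cyan torus started near (10.3, 4.8) and ended near (9.9, 6.9).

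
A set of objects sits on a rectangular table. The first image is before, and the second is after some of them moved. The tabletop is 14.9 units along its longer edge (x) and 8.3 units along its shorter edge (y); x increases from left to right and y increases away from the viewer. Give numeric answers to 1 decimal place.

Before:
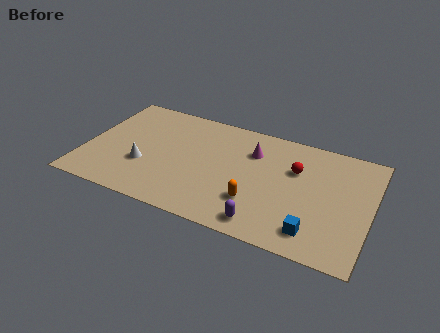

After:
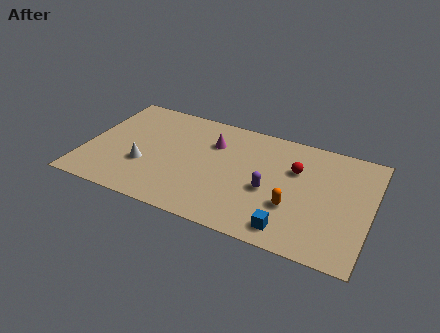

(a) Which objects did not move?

the white cone and the red sphere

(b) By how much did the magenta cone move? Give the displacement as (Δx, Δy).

(-2.1, -0.1)

The magenta cone started near (8.6, 6.0) and ended near (6.5, 5.9).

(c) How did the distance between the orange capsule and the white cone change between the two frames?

+1.9

They were about 5.9 units apart before and 7.8 after — 1.9 units further apart.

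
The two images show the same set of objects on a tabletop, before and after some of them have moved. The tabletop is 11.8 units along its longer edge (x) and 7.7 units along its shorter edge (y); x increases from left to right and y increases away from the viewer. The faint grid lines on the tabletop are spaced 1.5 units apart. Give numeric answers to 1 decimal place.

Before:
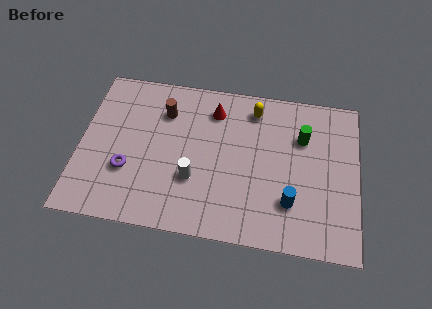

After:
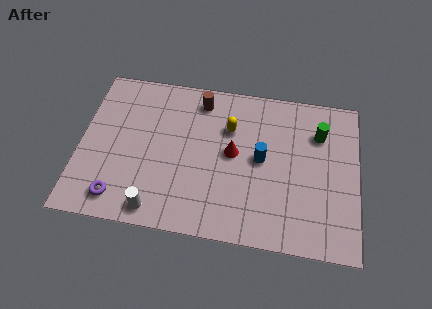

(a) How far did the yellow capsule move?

1.5

From (7.3, 6.4) to (6.3, 5.3), the yellow capsule covered √(1.0² + 1.1²) ≈ 1.5 units.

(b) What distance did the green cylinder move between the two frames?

0.8

The green cylinder was near (9.4, 5.3) before and (10.1, 5.6) after, so it travelled √(0.7² + 0.3²) ≈ 0.8 units.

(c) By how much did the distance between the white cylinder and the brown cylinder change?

+2.4

Before: roughly 3.4 units apart; after: 5.8. That's 2.4 units further apart.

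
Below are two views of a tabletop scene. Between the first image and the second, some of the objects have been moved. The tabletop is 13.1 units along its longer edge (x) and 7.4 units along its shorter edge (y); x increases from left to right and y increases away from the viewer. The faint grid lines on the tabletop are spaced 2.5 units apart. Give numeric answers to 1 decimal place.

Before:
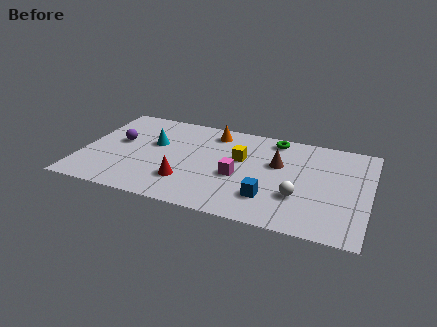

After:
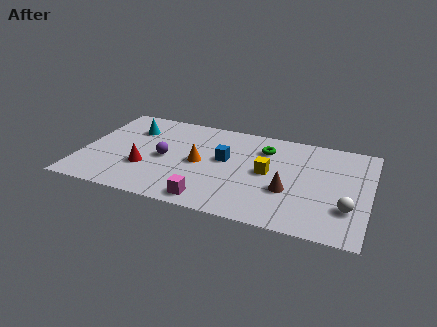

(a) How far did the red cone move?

2.0

The red cone was near (4.9, 2.0) before and (3.0, 2.5) after, so it travelled √(1.9² + 0.5²) ≈ 2.0 units.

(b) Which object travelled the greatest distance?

the blue cube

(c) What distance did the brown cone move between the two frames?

2.0

The brown cone moved from about (8.9, 4.6) to (9.5, 2.7), a distance of √(0.6² + 1.9²) ≈ 2.0.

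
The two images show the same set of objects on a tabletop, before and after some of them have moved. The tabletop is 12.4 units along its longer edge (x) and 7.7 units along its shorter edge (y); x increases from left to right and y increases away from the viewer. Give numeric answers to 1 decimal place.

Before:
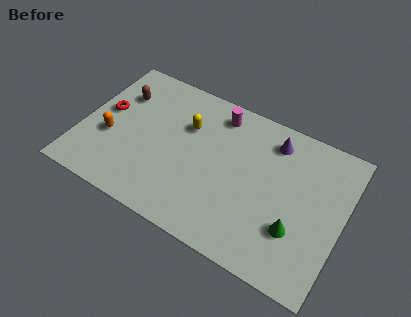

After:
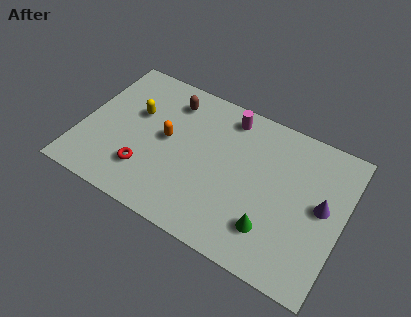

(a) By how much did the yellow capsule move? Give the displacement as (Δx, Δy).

(-2.4, -0.4)

The yellow capsule was at about (4.8, 5.2) and moved to about (2.4, 4.8).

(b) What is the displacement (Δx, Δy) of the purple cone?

(2.6, -2.2)

The purple cone was at about (8.8, 6.3) and moved to about (11.4, 4.1).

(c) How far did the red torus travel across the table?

3.3

The red torus moved from about (1.0, 4.3) to (3.3, 2.0), a distance of √(2.3² + 2.3²) ≈ 3.3.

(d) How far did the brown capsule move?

2.5

The brown capsule was near (1.5, 5.5) before and (3.9, 6.2) after, so it travelled √(2.4² + 0.7²) ≈ 2.5 units.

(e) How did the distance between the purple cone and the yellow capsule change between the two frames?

+4.9

The distance was about 4.1 in the first image and 9.0 in the second, so they moved 4.9 units further apart.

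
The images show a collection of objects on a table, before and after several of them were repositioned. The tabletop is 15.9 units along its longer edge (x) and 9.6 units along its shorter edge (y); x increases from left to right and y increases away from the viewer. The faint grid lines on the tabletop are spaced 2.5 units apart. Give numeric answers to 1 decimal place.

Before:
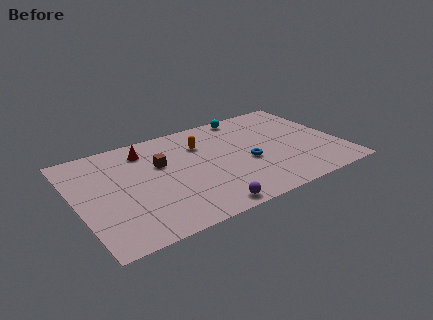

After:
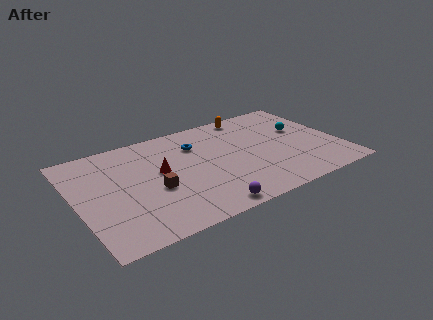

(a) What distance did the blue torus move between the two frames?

4.0

The blue torus moved from about (10.2, 4.0) to (7.5, 7.0), a distance of √(2.7² + 3.0²) ≈ 4.0.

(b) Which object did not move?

the purple sphere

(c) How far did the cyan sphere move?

4.2

From (10.9, 8.7) to (13.9, 5.8), the cyan sphere covered √(3.0² + 2.9²) ≈ 4.2 units.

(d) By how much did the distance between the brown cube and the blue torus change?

-1.1

The distance was about 5.4 in the first image and 4.3 in the second, so they moved 1.1 units closer together.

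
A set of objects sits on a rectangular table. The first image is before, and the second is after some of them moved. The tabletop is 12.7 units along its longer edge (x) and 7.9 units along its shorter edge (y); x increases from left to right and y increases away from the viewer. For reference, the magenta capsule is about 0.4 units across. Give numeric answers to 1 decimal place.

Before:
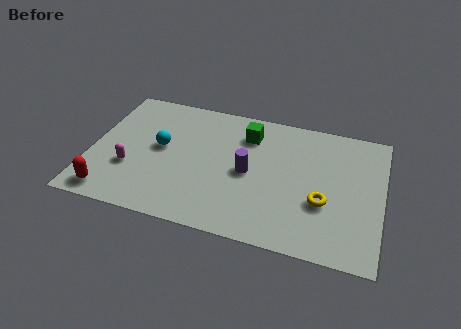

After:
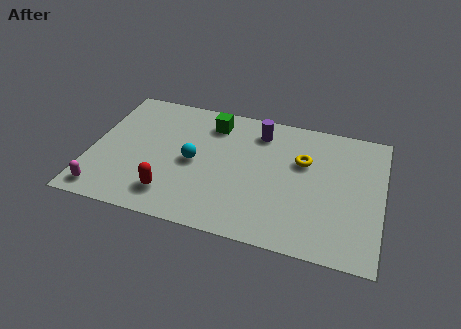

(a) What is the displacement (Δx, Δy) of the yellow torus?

(-1.0, 2.2)

From the two frames, the yellow torus sits at roughly (10.2, 2.9) before and (9.2, 5.1) after.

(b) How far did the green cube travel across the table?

1.6

The green cube was near (6.7, 6.1) before and (5.1, 6.4) after, so it travelled √(1.6² + 0.3²) ≈ 1.6 units.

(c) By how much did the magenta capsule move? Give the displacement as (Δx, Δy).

(-1.0, -1.7)

The magenta capsule started near (1.8, 2.7) and ended near (0.8, 1.0).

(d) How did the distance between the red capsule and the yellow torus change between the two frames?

-2.8

Before: roughly 9.3 units apart; after: 6.5. That's 2.8 units closer together.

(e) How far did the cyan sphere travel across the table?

1.6

From (3.0, 4.3) to (4.5, 3.8), the cyan sphere covered √(1.5² + 0.5²) ≈ 1.6 units.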